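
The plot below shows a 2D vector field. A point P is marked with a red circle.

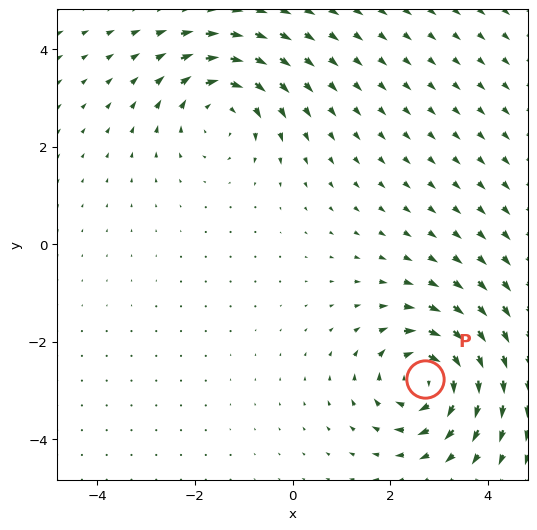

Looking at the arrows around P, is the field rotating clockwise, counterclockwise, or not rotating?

clockwise

Near P at (2.7, -2.8) the arrows circulate clockwise. The curl (z-component) there is about -5; negative curl means clockwise rotation.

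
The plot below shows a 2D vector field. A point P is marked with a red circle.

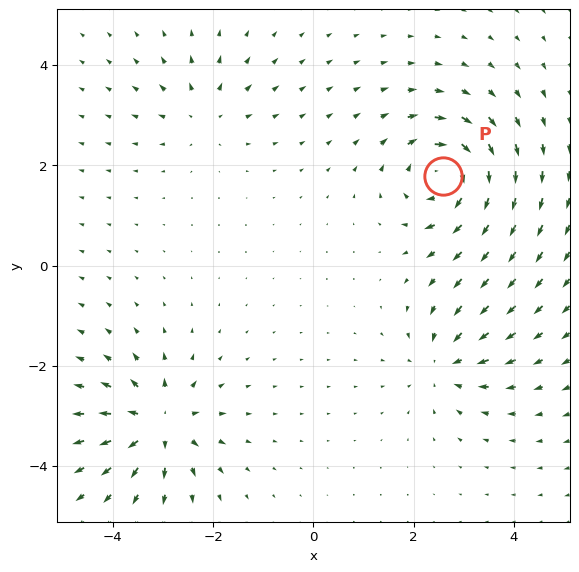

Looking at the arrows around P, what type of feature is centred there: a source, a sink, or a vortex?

At P (2.6, 1.8) the arrows circulate clockwise. Divergence ≈0, curl about -7 — near-zero divergence with nonzero curl is a vortex.

vortex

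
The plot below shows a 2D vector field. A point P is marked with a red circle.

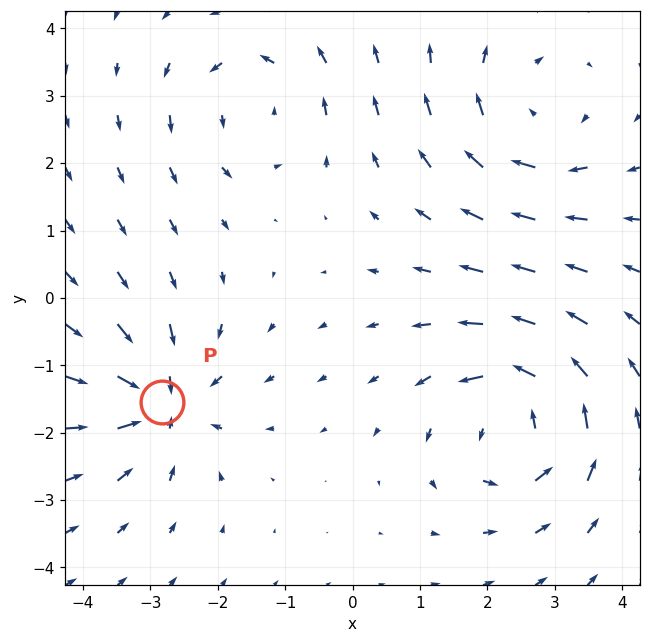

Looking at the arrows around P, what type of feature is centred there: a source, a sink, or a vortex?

sink

At P (-2.8, -1.5) the arrows converge inward. Divergence about -5, curl ≈0 — negative divergence with near-zero curl is a sink.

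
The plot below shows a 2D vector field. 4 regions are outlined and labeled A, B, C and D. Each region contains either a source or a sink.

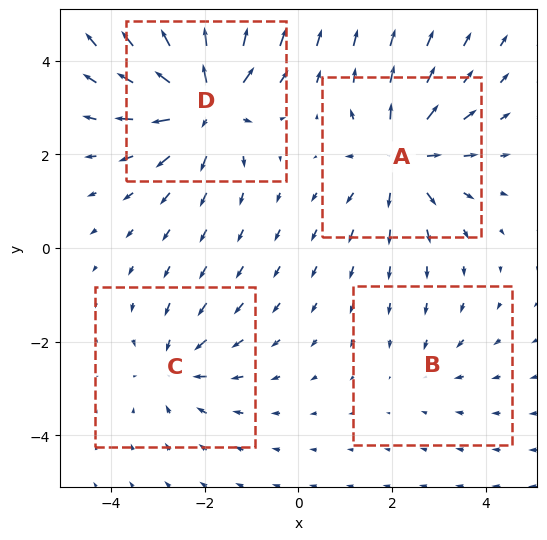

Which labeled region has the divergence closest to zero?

B

Divergence at each region's feature centre — A: about +5, B: about -2, C: about -4, D: about +7. Region B is closest to zero.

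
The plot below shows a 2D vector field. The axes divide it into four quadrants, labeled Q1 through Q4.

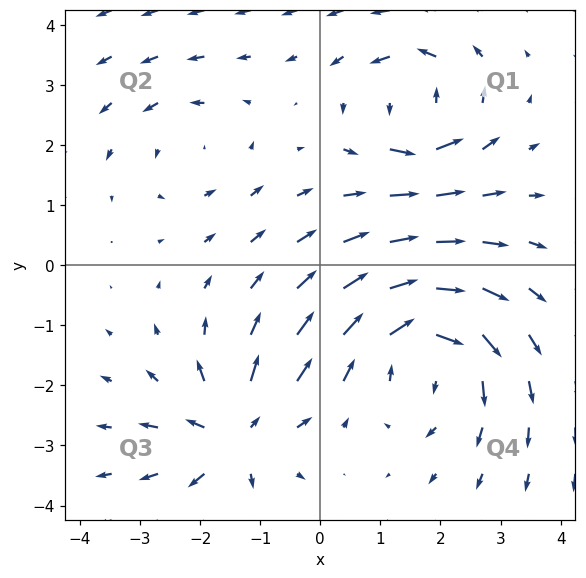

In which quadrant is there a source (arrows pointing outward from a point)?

Q3

The source sits at approximately (-1.4, -2.8), which lies in quadrant Q3. The divergence there is about +5, positive as expected for a source.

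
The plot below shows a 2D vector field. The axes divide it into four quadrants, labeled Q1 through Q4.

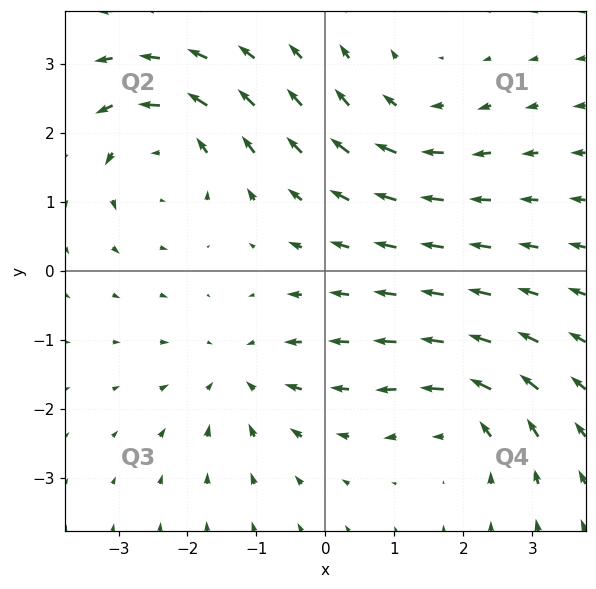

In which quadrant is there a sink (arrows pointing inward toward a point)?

The sink sits at approximately (-1.2, -1.5), which lies in quadrant Q3. The divergence there is about -4, negative as expected for a sink.

Q3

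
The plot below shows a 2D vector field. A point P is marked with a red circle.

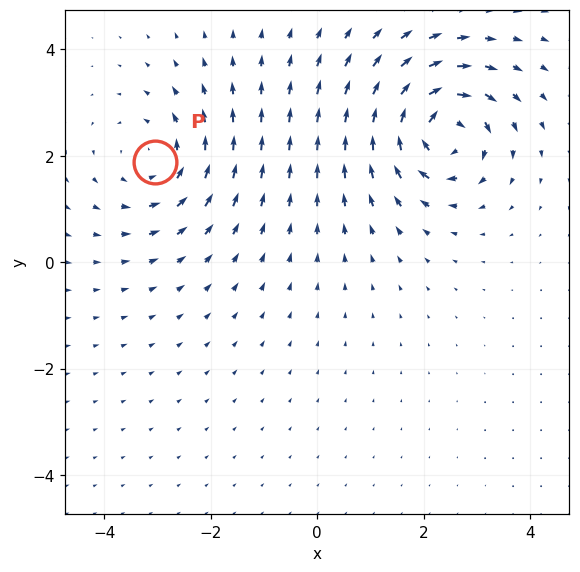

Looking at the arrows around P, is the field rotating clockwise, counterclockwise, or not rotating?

counterclockwise

Near P at (-3.0, 1.9) the arrows circulate counterclockwise. The curl (z-component) there is about +3; positive curl means counterclockwise rotation.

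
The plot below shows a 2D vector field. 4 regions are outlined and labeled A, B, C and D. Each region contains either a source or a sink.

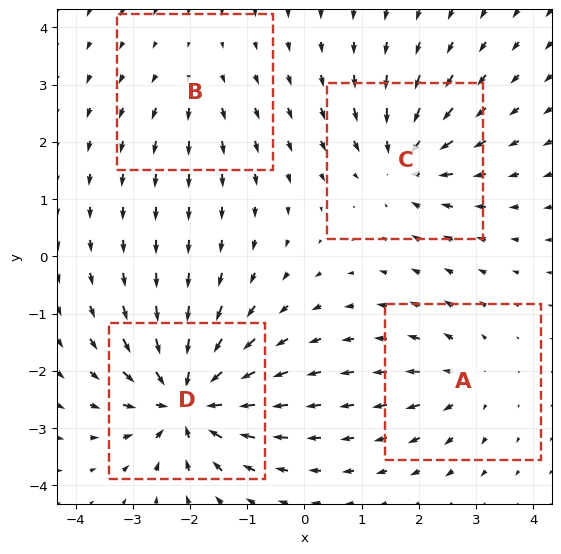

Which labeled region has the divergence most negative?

Divergence at each region's feature centre — A: about +4, B: about +3, C: about -6, D: about -9. Region D is most negative.

D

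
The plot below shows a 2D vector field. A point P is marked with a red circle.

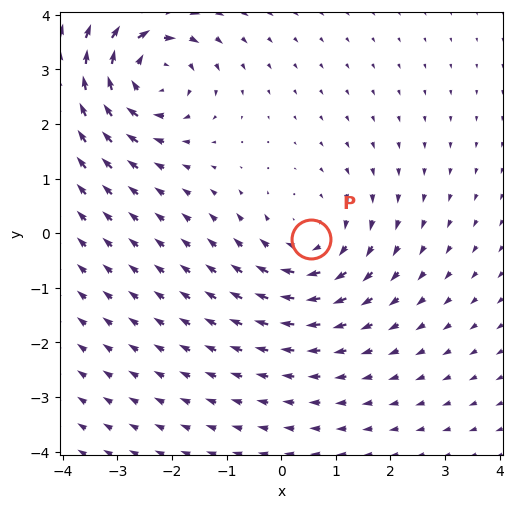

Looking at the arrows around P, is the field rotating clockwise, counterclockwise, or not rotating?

Near P at (0.6, -0.1) the arrows circulate clockwise. The curl (z-component) there is about -3; negative curl means clockwise rotation.

clockwise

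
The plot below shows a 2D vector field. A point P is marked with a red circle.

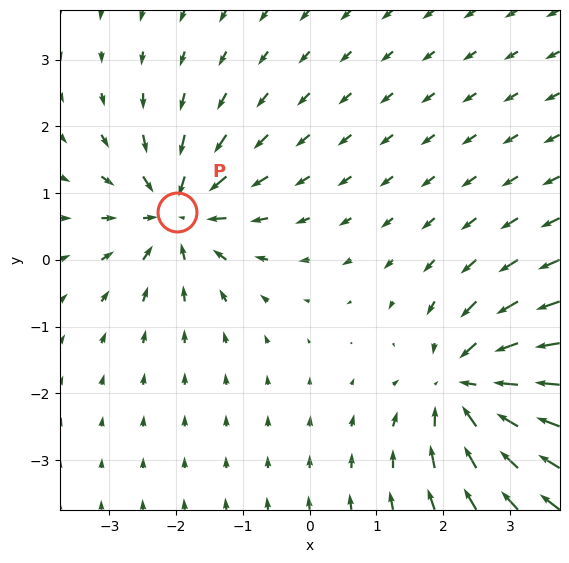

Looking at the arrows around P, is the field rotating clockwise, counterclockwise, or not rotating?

not rotating

Near P at (-2.0, 0.7) the arrows show no circulation. The curl there is ≈0.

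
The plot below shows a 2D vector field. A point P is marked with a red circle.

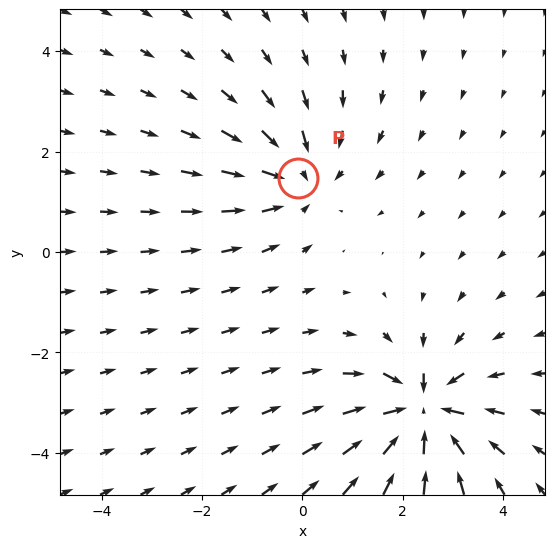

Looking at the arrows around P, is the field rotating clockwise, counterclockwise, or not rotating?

Near P at (-0.1, 1.5) the arrows show no circulation. The curl there is ≈0.

not rotating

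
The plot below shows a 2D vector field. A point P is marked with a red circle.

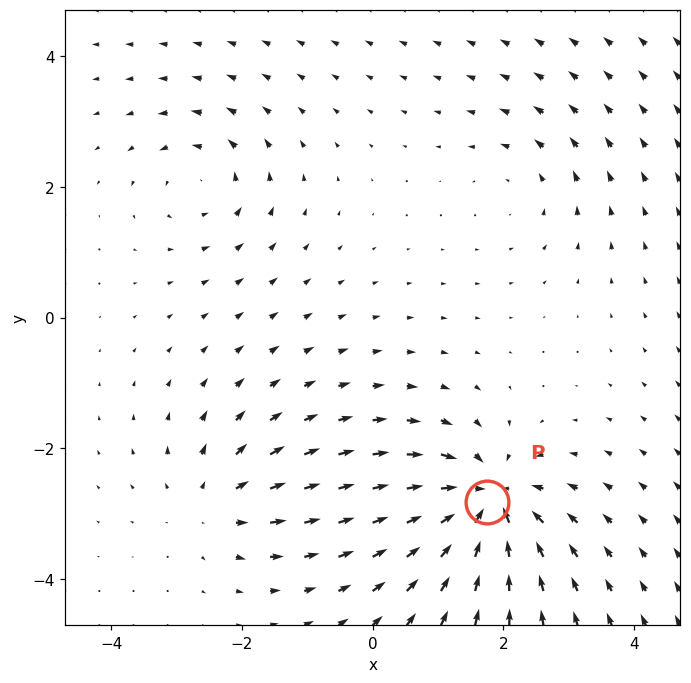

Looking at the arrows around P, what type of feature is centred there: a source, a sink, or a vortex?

sink

At P (1.7, -2.8) the arrows converge inward. Divergence about -7, curl ≈0 — negative divergence with near-zero curl is a sink.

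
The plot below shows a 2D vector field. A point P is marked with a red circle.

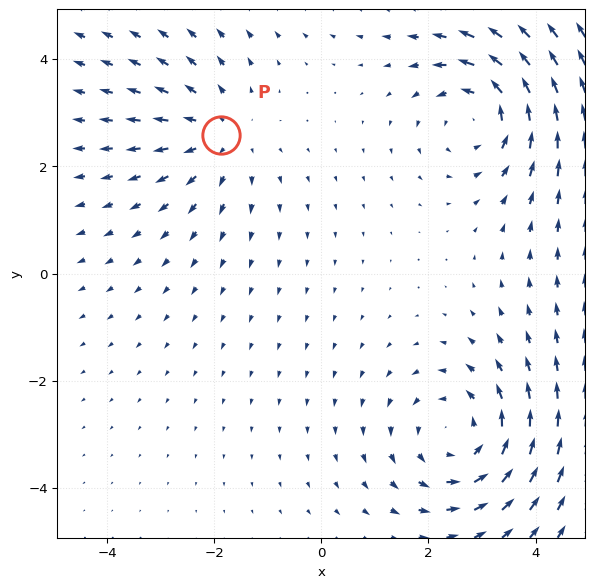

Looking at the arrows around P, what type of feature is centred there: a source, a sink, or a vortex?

source

At P (-1.9, 2.6) the arrows spread outward. Divergence about +3, curl ≈0 — positive divergence with near-zero curl is a source.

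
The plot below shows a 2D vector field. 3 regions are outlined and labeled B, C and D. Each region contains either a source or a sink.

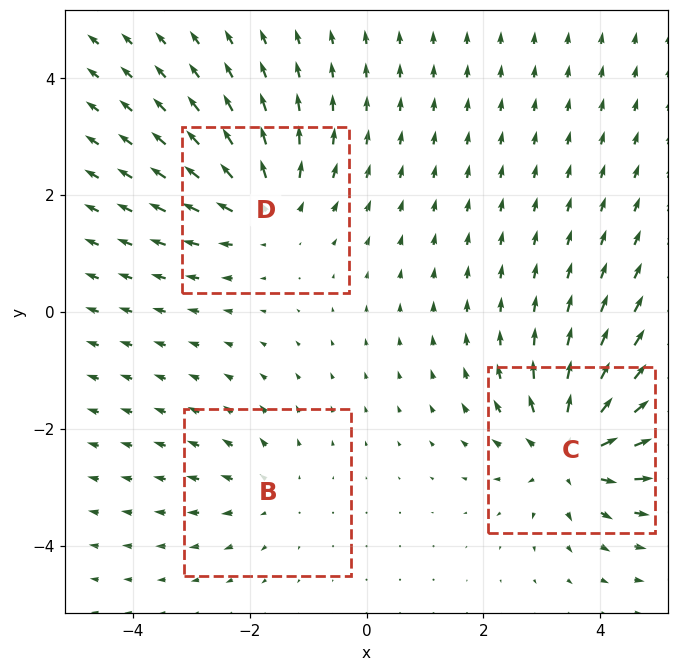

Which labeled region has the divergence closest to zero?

Divergence at each region's feature centre — B: about +2, C: about +5, D: about +4. Region B is closest to zero.

B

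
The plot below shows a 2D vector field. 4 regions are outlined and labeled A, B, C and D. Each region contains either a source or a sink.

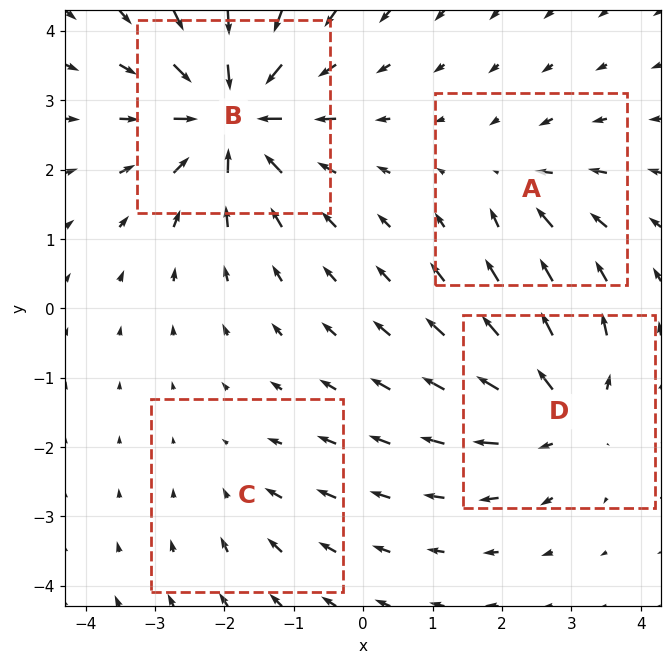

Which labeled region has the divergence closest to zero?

C

Divergence at each region's feature centre — A: about -4, B: about -8, C: about -2, D: about +6. Region C is closest to zero.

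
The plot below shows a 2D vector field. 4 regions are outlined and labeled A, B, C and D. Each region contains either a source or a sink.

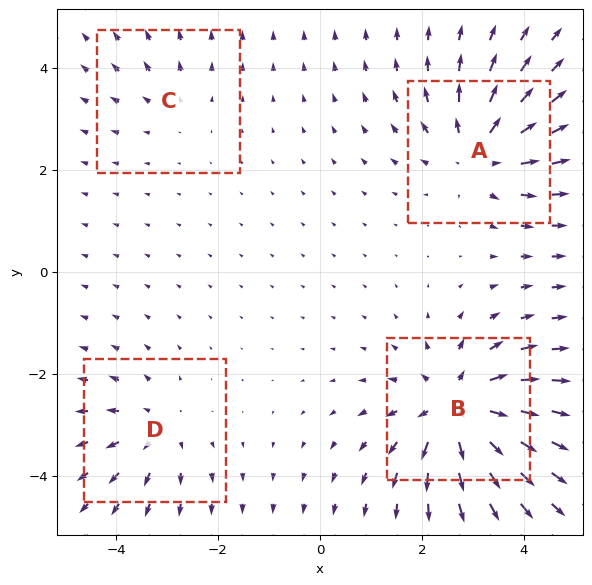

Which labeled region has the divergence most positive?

B

Divergence at each region's feature centre — A: about +5, B: about +7, C: about +2, D: about +4. Region B is most positive.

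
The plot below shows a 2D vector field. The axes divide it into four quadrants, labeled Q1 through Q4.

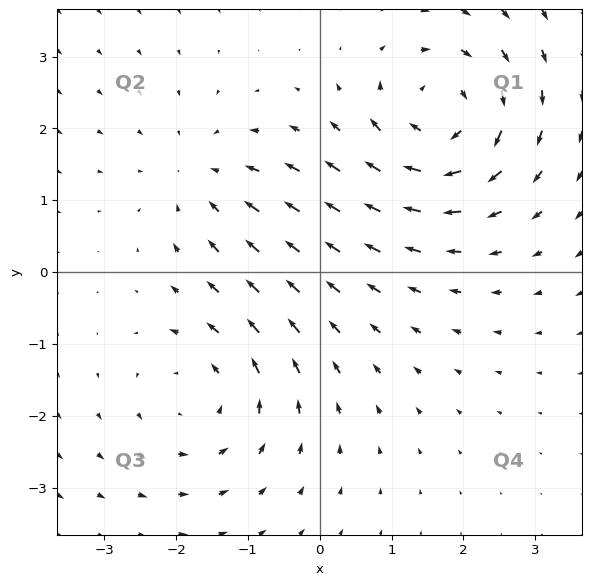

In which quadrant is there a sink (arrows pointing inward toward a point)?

Q2

The sink sits at approximately (-1.6, 1.3), which lies in quadrant Q2. The divergence there is about -3, negative as expected for a sink.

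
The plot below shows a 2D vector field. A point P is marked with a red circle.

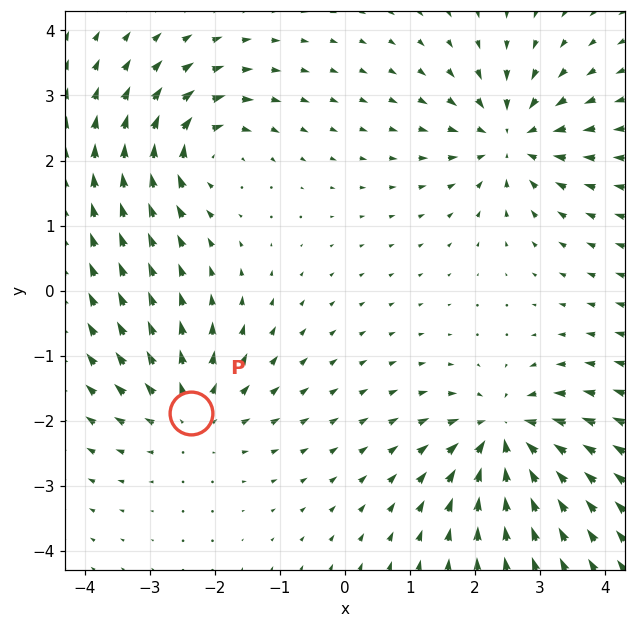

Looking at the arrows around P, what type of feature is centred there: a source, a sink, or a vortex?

At P (-2.4, -1.9) the arrows spread outward. Divergence about +4, curl ≈0 — positive divergence with near-zero curl is a source.

source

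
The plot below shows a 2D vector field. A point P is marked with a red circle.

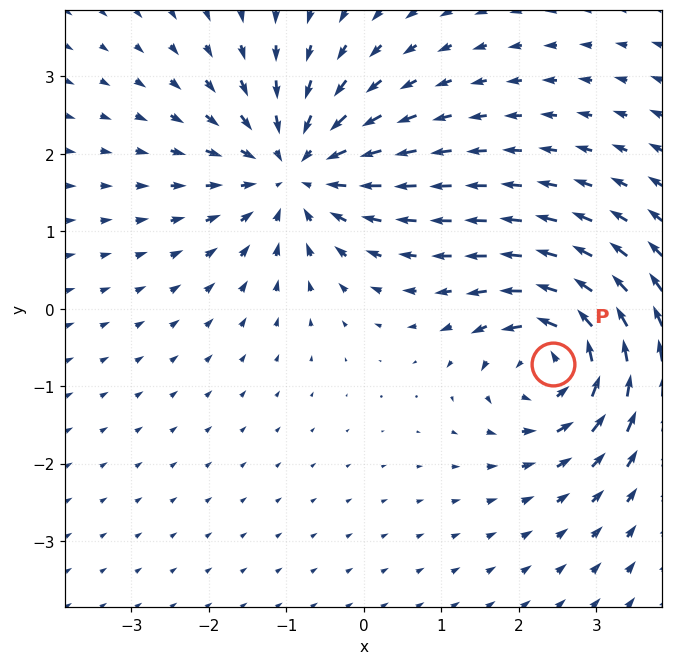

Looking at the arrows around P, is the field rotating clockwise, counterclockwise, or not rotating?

Near P at (2.4, -0.7) the arrows circulate counterclockwise. The curl (z-component) there is about +7; positive curl means counterclockwise rotation.

counterclockwise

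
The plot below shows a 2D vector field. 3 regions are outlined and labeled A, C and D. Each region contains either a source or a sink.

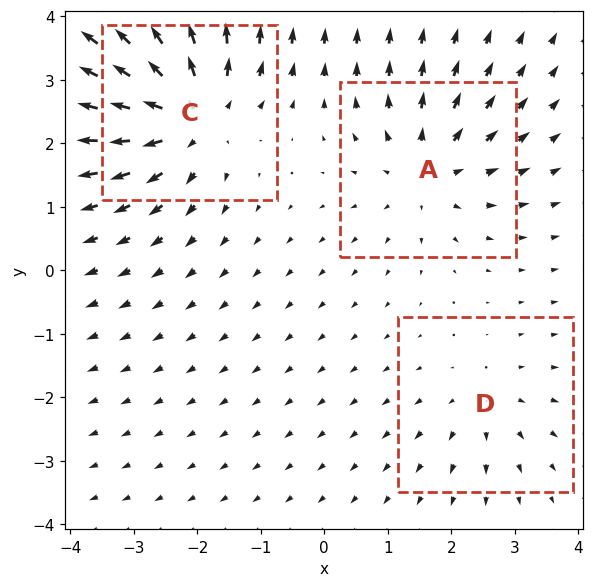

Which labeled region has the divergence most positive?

Divergence at each region's feature centre — A: about +3, C: about +5, D: about +2. Region C is most positive.

C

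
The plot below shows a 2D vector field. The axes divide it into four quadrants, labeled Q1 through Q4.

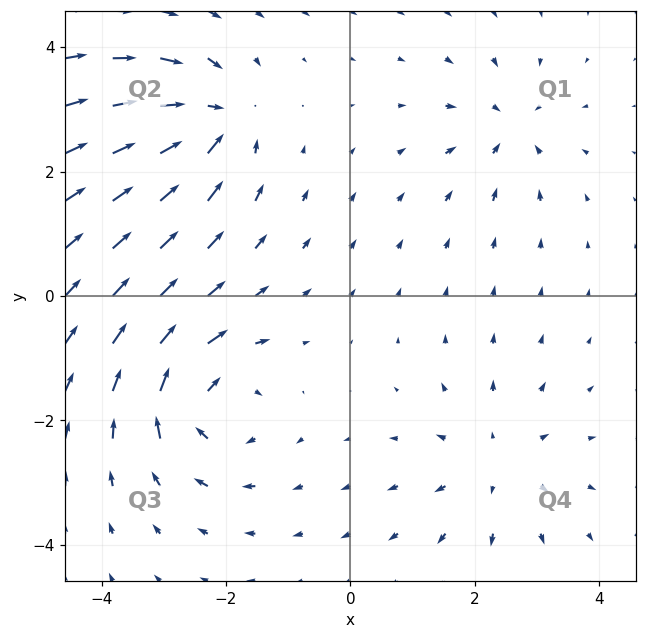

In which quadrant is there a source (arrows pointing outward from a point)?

Q4

The source sits at approximately (2.3, -2.7), which lies in quadrant Q4. The divergence there is about +4, positive as expected for a source.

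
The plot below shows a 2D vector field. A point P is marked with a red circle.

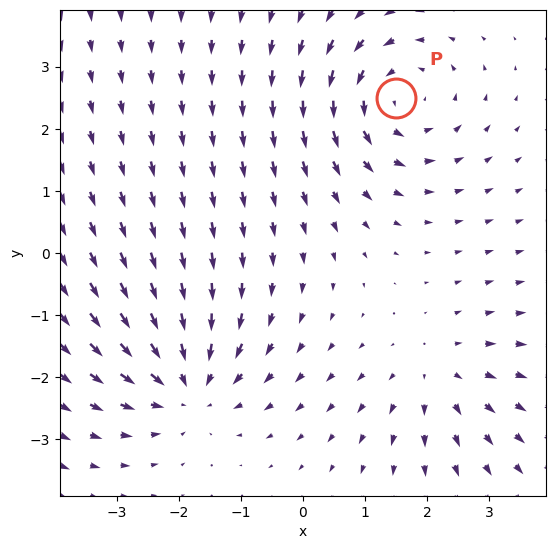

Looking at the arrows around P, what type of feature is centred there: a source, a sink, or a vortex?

vortex

At P (1.5, 2.5) the arrows circulate counterclockwise. Divergence ≈0, curl about +4 — near-zero divergence with nonzero curl is a vortex.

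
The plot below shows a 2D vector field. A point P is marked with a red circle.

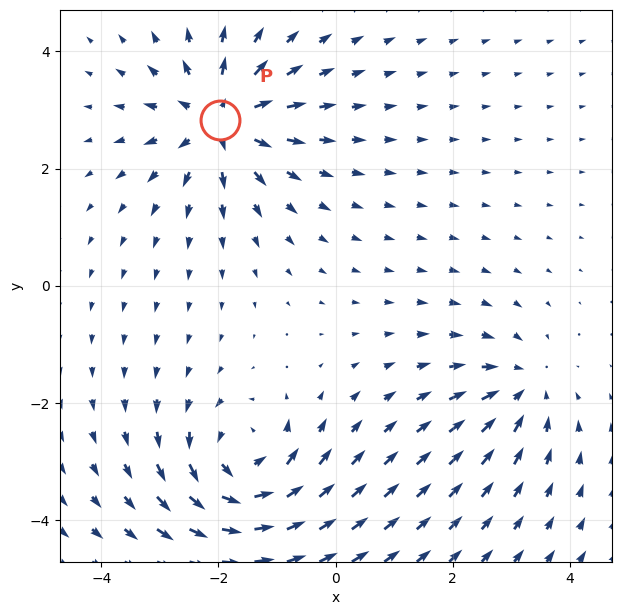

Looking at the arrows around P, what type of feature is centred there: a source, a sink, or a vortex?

At P (-2.0, 2.8) the arrows spread outward. Divergence about +6, curl ≈0 — positive divergence with near-zero curl is a source.

source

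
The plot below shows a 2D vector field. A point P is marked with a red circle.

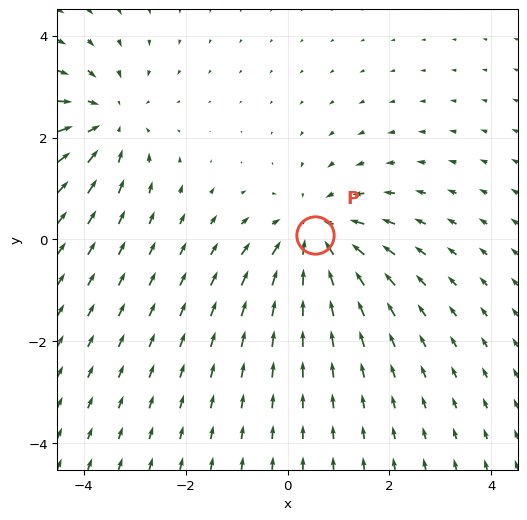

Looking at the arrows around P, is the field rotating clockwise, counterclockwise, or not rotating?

not rotating

Near P at (0.5, 0.1) the arrows show no circulation. The curl there is ≈0.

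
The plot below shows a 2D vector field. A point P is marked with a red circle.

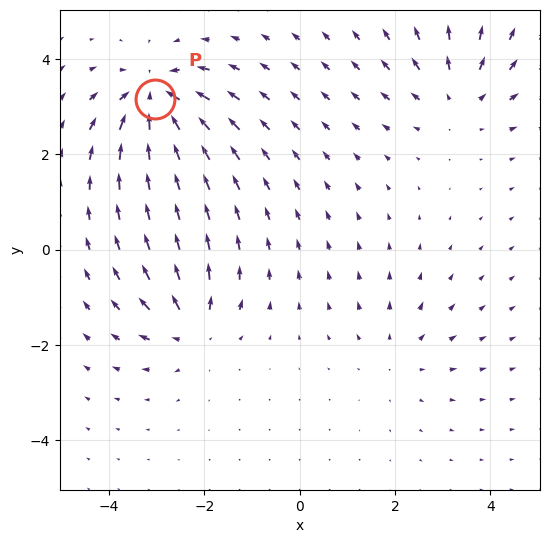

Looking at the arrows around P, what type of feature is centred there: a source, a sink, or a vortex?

sink

At P (-3.0, 3.2) the arrows converge inward. Divergence about -6, curl ≈0 — negative divergence with near-zero curl is a sink.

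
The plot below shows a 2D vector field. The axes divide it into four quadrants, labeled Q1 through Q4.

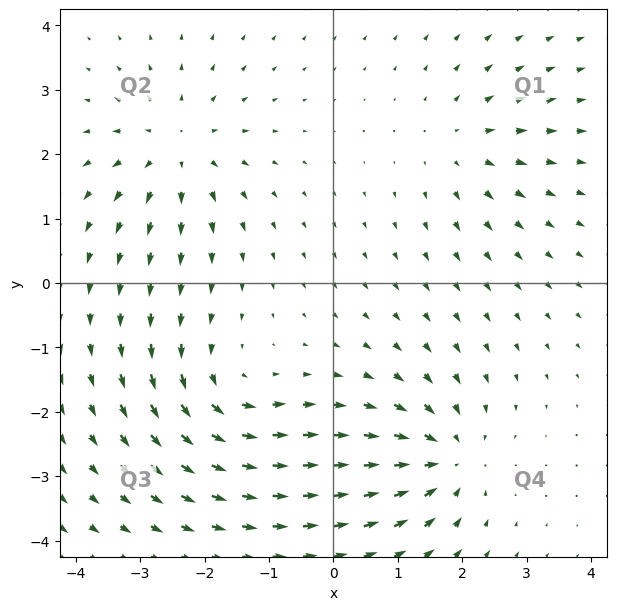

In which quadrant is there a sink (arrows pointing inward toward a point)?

The sink sits at approximately (1.7, -2.7), which lies in quadrant Q4. The divergence there is about -5, negative as expected for a sink.

Q4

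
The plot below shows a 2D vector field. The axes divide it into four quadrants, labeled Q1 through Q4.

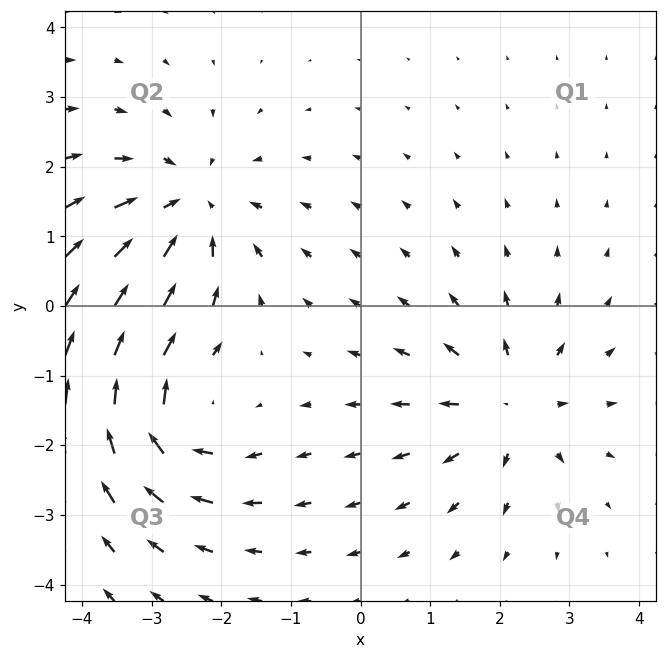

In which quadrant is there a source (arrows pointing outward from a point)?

The source sits at approximately (2.1, -1.4), which lies in quadrant Q4. The divergence there is about +5, positive as expected for a source.

Q4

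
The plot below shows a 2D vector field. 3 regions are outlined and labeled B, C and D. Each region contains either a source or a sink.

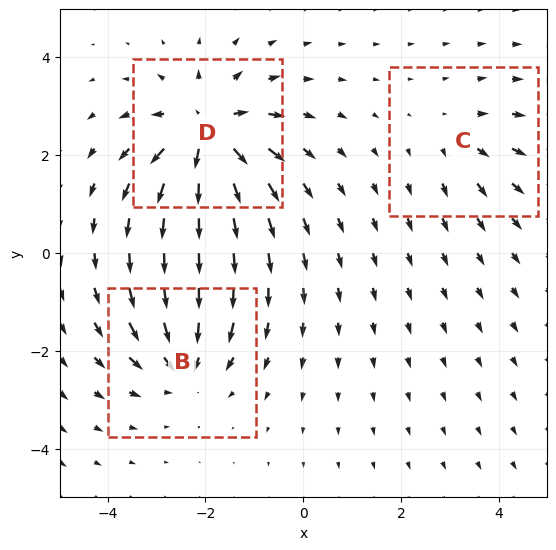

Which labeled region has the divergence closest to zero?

Divergence at each region's feature centre — B: about -4, C: about +2, D: about +5. Region C is closest to zero.

C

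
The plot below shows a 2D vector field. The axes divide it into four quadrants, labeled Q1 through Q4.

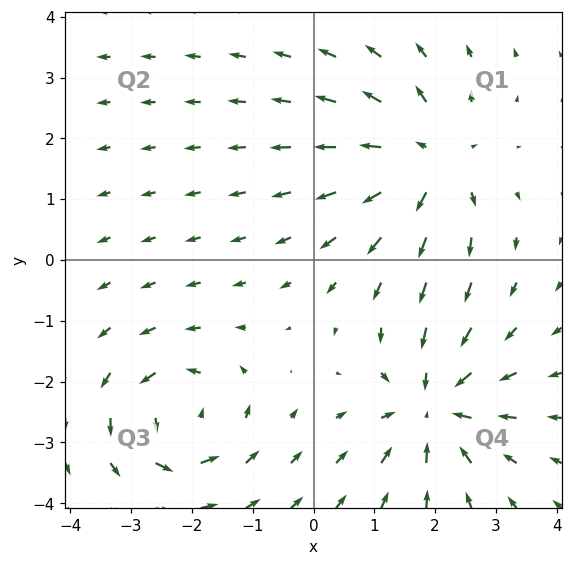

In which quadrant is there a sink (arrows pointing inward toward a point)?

Q4

The sink sits at approximately (2.0, -2.4), which lies in quadrant Q4. The divergence there is about -5, negative as expected for a sink.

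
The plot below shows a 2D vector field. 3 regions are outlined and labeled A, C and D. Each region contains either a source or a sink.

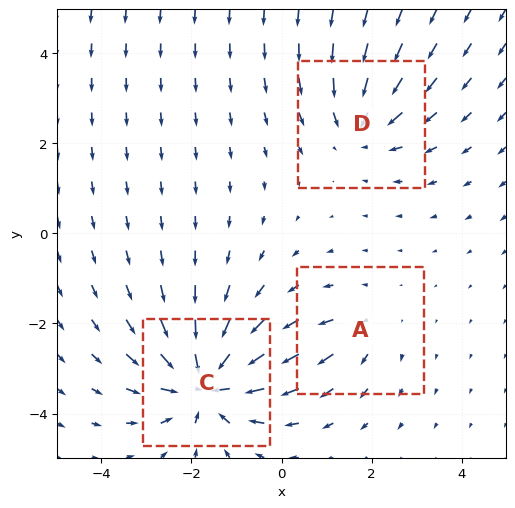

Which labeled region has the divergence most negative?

Divergence at each region's feature centre — A: about +2, C: about -5, D: about -3. Region C is most negative.

C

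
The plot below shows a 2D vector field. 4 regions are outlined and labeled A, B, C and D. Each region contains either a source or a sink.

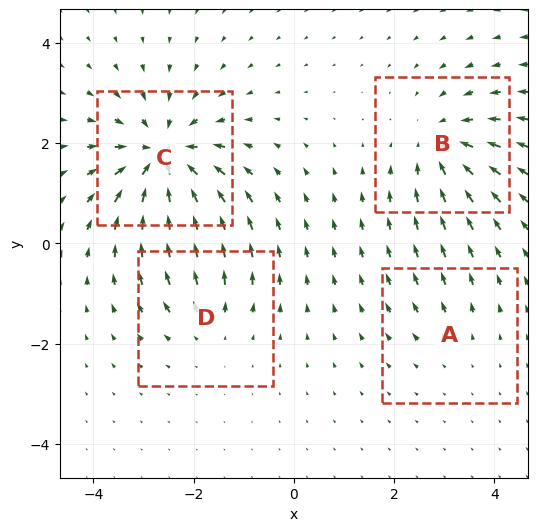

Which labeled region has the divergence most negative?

C

Divergence at each region's feature centre — A: about +2, B: about -4, C: about -7, D: about +3. Region C is most negative.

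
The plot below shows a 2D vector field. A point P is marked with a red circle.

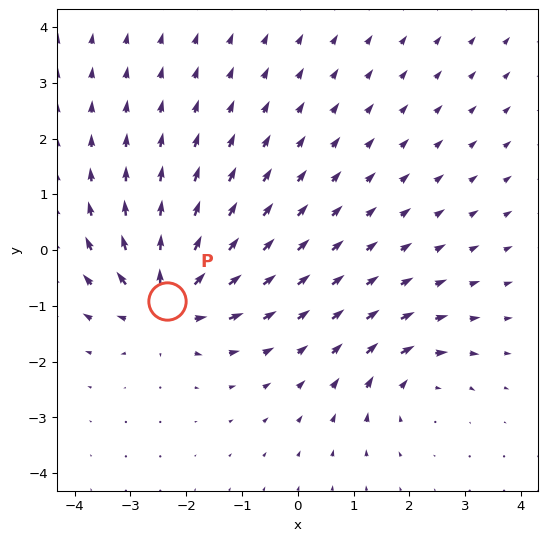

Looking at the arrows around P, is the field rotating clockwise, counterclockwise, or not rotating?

Near P at (-2.3, -0.9) the arrows show no circulation. The curl there is ≈0.

not rotating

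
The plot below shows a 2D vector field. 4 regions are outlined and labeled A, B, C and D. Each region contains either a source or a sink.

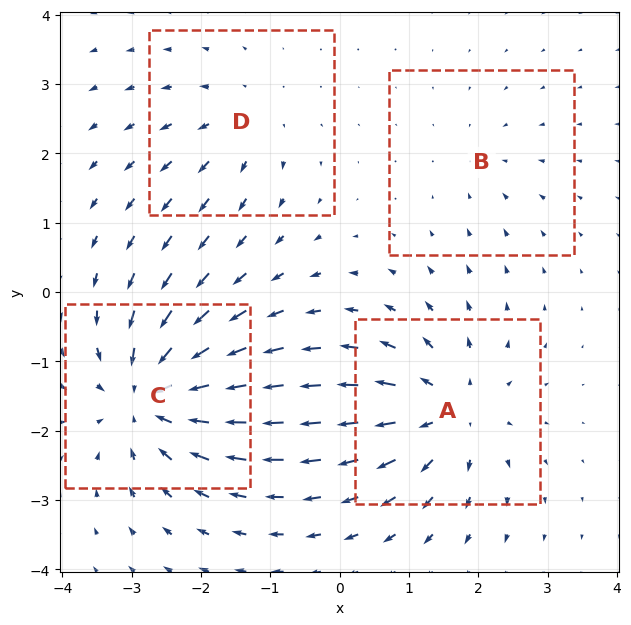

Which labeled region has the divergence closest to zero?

Divergence at each region's feature centre — A: about +6, B: about -2, C: about -7, D: about +3. Region B is closest to zero.

B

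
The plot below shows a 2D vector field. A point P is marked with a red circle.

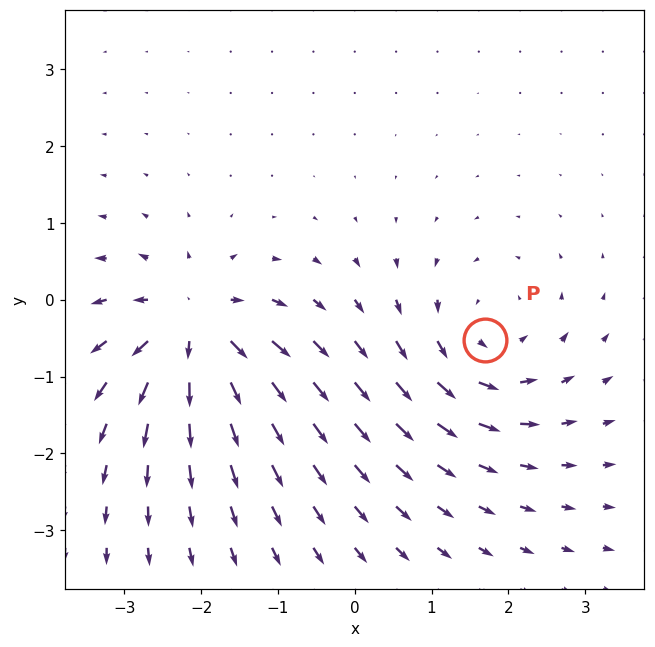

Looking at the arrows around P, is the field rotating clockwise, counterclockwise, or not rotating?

Near P at (1.7, -0.5) the arrows circulate counterclockwise. The curl (z-component) there is about +4; positive curl means counterclockwise rotation.

counterclockwise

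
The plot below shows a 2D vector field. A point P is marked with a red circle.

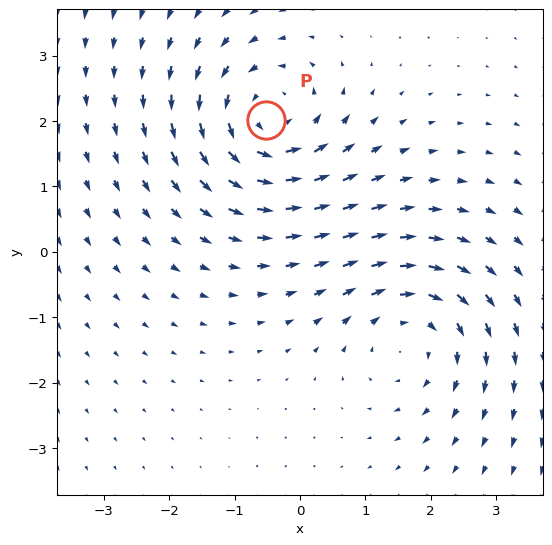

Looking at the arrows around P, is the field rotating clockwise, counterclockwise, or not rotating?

counterclockwise

Near P at (-0.5, 2.0) the arrows circulate counterclockwise. The curl (z-component) there is about +5; positive curl means counterclockwise rotation.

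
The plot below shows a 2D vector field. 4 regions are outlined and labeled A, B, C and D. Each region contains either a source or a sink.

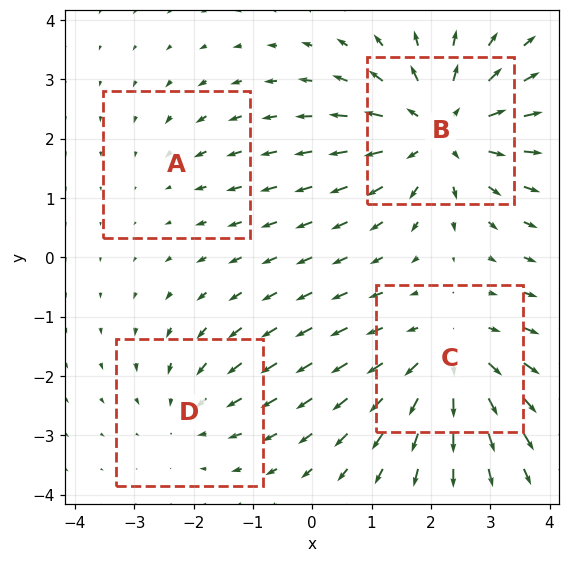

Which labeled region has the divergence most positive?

B

Divergence at each region's feature centre — A: about -2, B: about +6, C: about +5, D: about -3. Region B is most positive.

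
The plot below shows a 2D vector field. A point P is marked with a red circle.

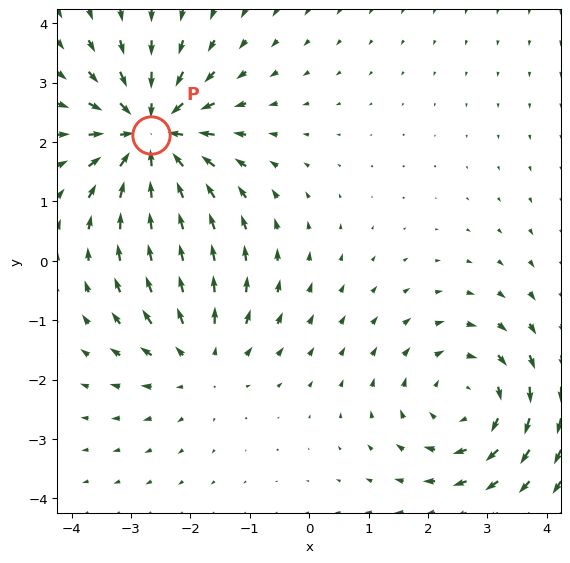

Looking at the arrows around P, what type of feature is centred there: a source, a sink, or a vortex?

At P (-2.7, 2.1) the arrows converge inward. Divergence about -6, curl ≈0 — negative divergence with near-zero curl is a sink.

sink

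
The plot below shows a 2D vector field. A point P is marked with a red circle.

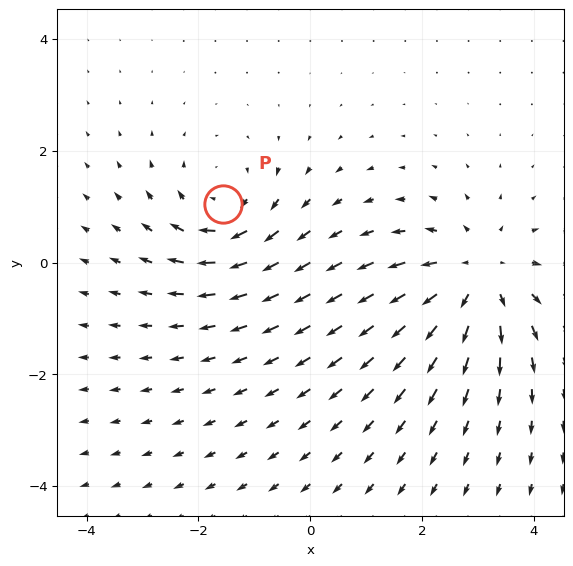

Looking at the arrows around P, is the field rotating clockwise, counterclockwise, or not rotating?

Near P at (-1.6, 1.0) the arrows circulate clockwise. The curl (z-component) there is about -4; negative curl means clockwise rotation.

clockwise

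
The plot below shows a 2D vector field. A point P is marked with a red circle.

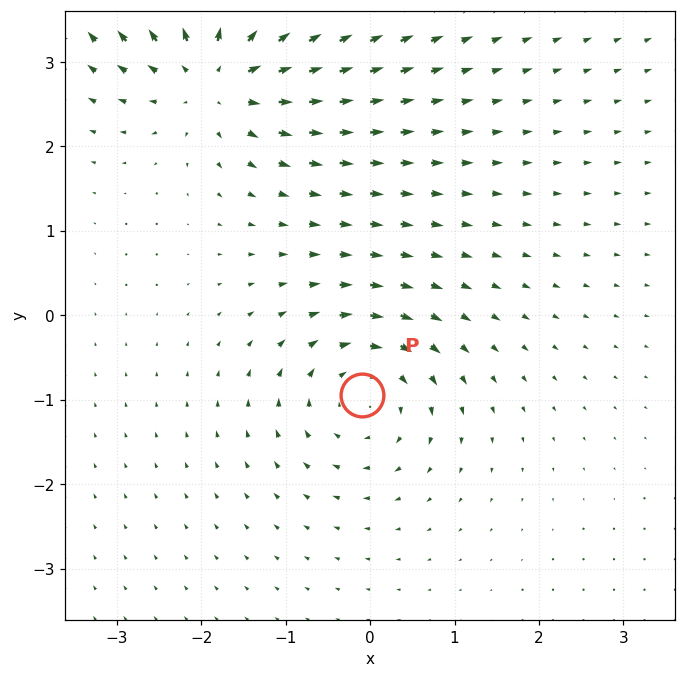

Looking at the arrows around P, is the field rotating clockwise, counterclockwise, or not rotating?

Near P at (-0.1, -0.9) the arrows circulate clockwise. The curl (z-component) there is about -4; negative curl means clockwise rotation.

clockwise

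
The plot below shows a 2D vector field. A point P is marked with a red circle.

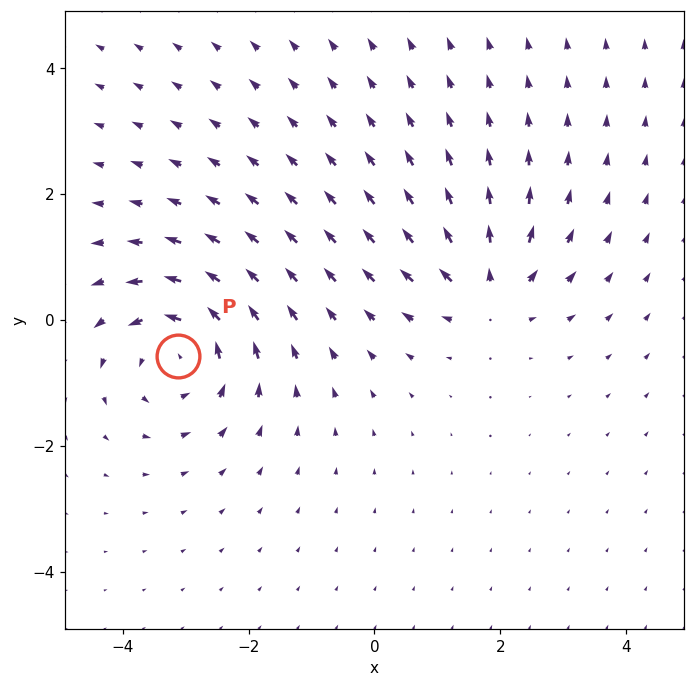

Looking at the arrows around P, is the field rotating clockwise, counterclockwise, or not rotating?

Near P at (-3.1, -0.6) the arrows circulate counterclockwise. The curl (z-component) there is about +5; positive curl means counterclockwise rotation.

counterclockwise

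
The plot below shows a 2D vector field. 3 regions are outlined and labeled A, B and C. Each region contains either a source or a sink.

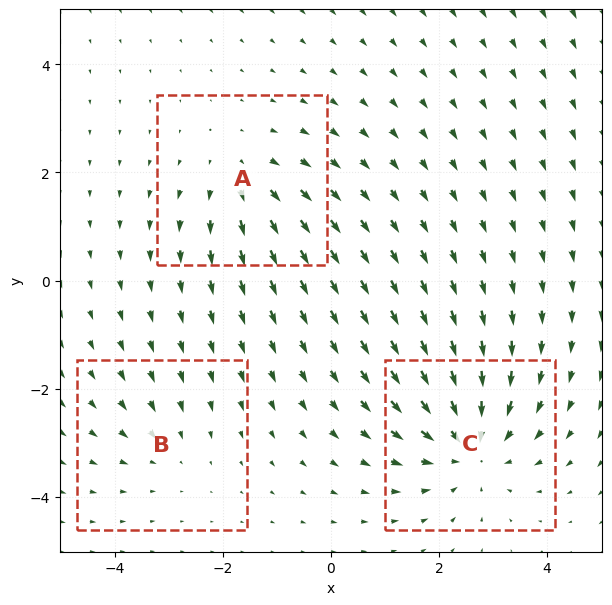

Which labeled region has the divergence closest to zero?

B

Divergence at each region's feature centre — A: about +3, B: about -2, C: about -4. Region B is closest to zero.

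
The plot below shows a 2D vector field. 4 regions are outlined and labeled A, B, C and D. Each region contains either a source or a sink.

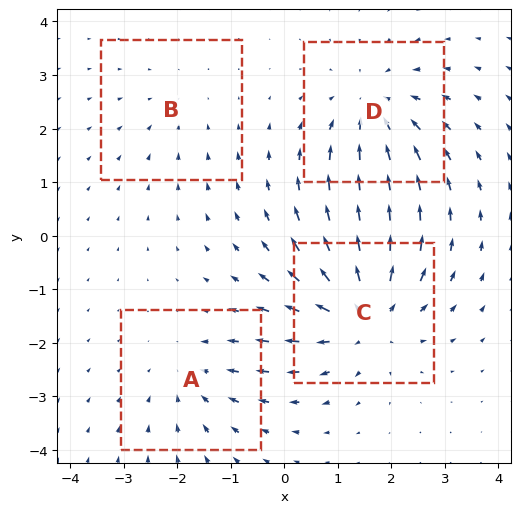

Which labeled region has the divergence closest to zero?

B

Divergence at each region's feature centre — A: about -3, B: about -2, C: about +6, D: about -5. Region B is closest to zero.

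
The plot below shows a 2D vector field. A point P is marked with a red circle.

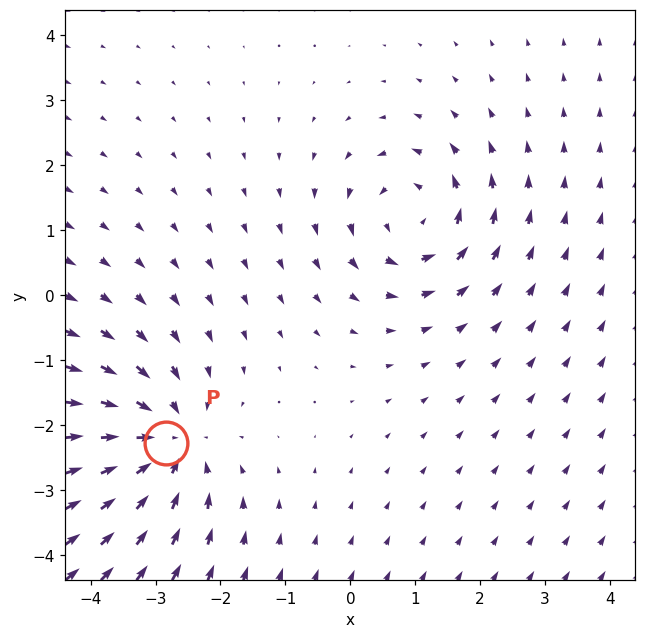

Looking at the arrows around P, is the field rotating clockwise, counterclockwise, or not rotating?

not rotating

Near P at (-2.8, -2.3) the arrows show no circulation. The curl there is ≈0.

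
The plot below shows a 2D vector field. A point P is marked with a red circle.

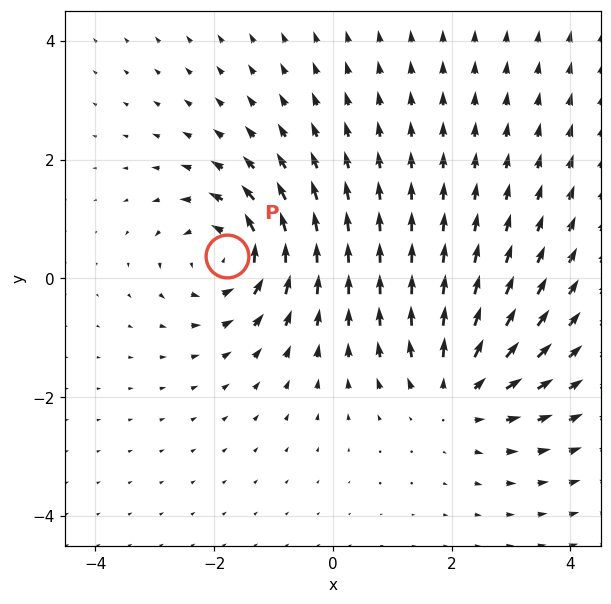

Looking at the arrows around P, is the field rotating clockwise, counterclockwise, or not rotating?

counterclockwise

Near P at (-1.8, 0.4) the arrows circulate counterclockwise. The curl (z-component) there is about +6; positive curl means counterclockwise rotation.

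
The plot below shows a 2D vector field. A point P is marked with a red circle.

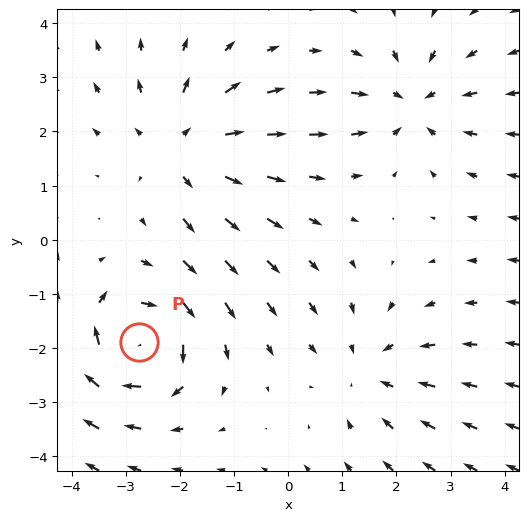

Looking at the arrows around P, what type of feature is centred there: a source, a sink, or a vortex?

vortex

At P (-2.8, -1.9) the arrows circulate clockwise. Divergence ≈0, curl about -5 — near-zero divergence with nonzero curl is a vortex.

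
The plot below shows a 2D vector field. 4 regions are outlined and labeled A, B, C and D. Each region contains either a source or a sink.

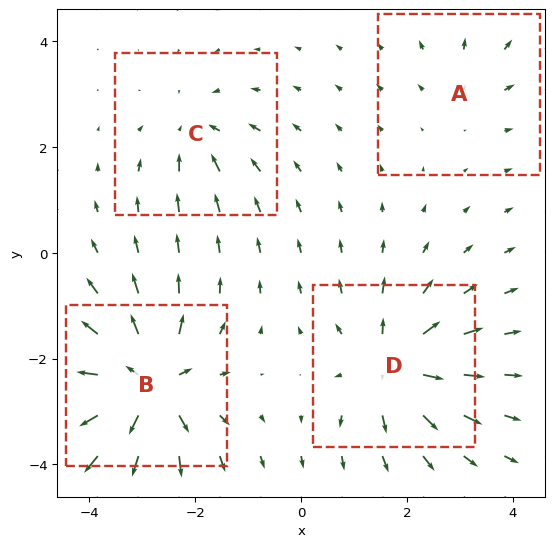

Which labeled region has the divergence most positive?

B

Divergence at each region's feature centre — A: about +2, B: about +8, C: about -4, D: about +6. Region B is most positive.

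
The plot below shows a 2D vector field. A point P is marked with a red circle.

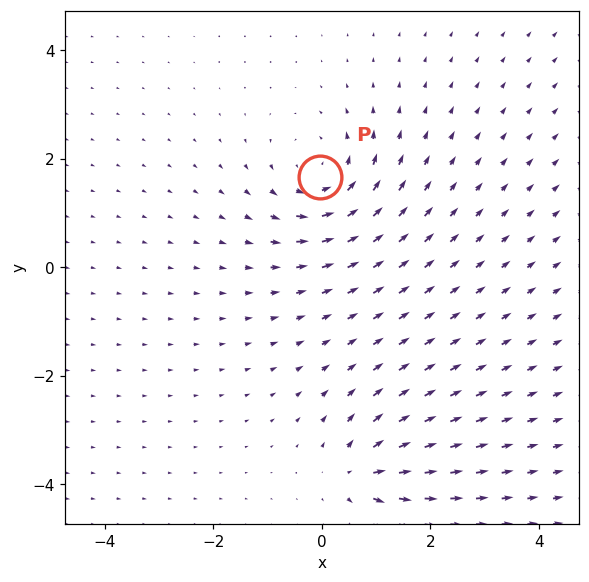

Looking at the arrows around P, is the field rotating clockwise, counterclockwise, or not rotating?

counterclockwise

Near P at (-0.0, 1.7) the arrows circulate counterclockwise. The curl (z-component) there is about +4; positive curl means counterclockwise rotation.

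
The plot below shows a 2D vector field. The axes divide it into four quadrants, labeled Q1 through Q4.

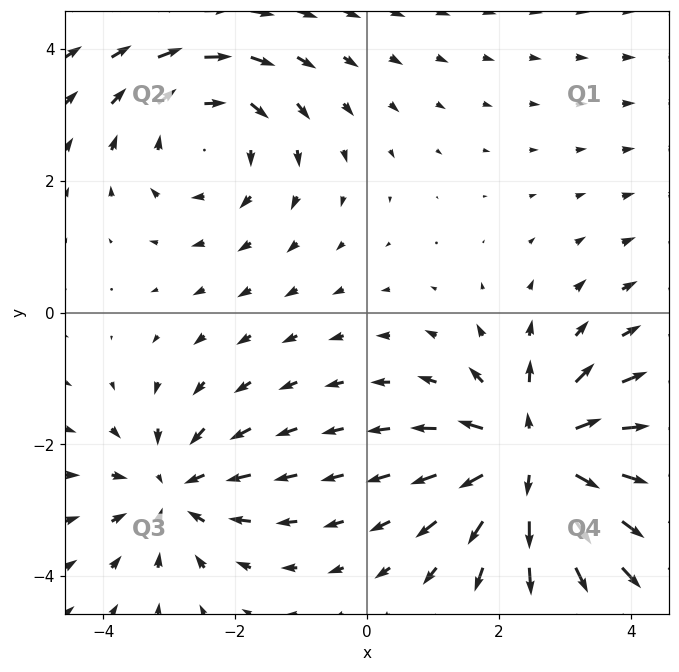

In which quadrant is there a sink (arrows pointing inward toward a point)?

Q3

The sink sits at approximately (-2.9, -2.7), which lies in quadrant Q3. The divergence there is about -3, negative as expected for a sink.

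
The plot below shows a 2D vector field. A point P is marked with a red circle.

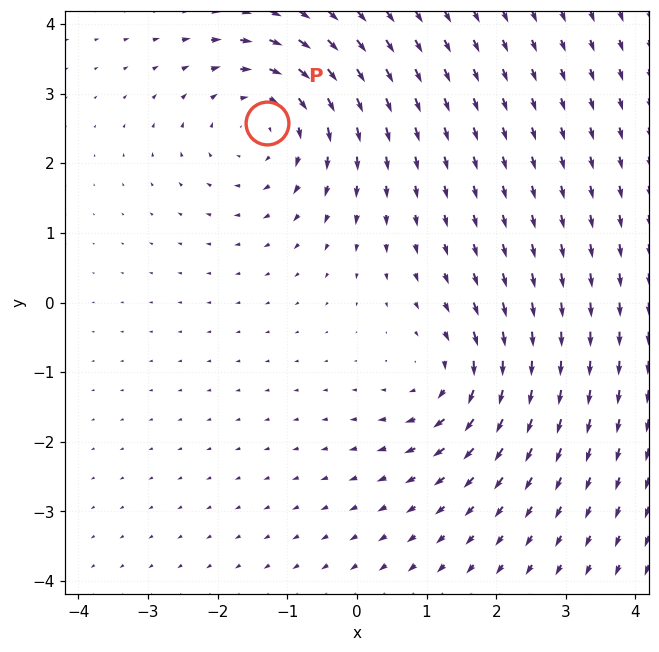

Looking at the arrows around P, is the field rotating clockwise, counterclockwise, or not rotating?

Near P at (-1.3, 2.6) the arrows circulate clockwise. The curl (z-component) there is about -4; negative curl means clockwise rotation.

clockwise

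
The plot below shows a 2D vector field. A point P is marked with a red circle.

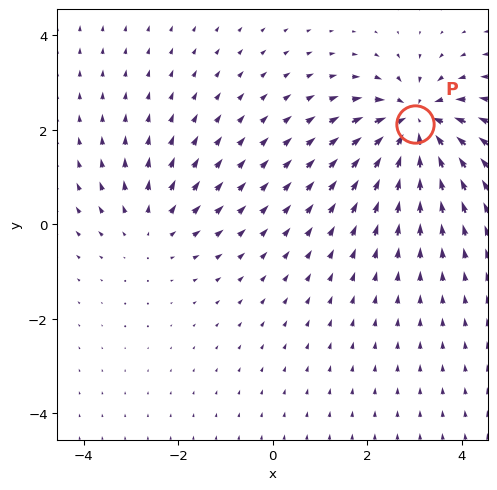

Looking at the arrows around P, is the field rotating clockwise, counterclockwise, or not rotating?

not rotating

Near P at (3.0, 2.1) the arrows show no circulation. The curl there is ≈0.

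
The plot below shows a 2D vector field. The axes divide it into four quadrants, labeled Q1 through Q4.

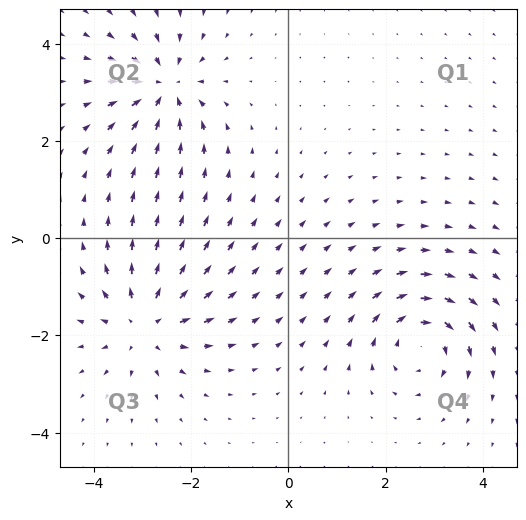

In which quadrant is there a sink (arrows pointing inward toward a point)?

Q2

The sink sits at approximately (-2.6, 3.1), which lies in quadrant Q2. The divergence there is about -5, negative as expected for a sink.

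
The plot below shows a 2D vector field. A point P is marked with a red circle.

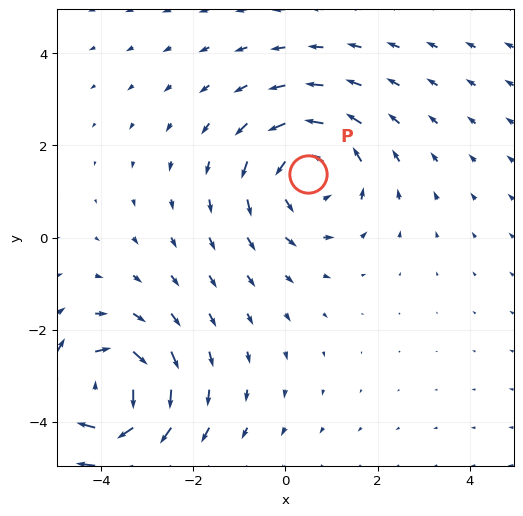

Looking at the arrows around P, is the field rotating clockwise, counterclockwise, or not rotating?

counterclockwise

Near P at (0.5, 1.4) the arrows circulate counterclockwise. The curl (z-component) there is about +3; positive curl means counterclockwise rotation.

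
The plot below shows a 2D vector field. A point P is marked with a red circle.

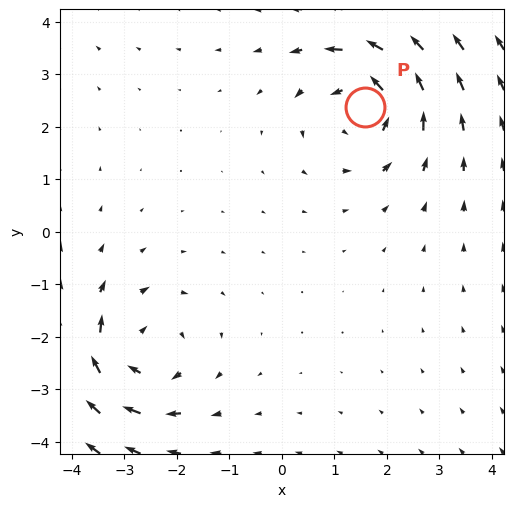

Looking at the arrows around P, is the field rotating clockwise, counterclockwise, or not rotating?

counterclockwise

Near P at (1.6, 2.4) the arrows circulate counterclockwise. The curl (z-component) there is about +4; positive curl means counterclockwise rotation.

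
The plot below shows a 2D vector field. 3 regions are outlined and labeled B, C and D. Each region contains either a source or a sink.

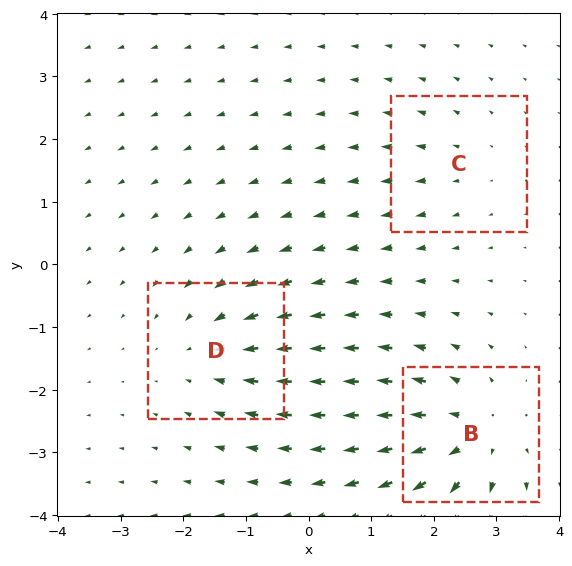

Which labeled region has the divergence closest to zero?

Divergence at each region's feature centre — B: about +4, C: about +2, D: about -3. Region C is closest to zero.

C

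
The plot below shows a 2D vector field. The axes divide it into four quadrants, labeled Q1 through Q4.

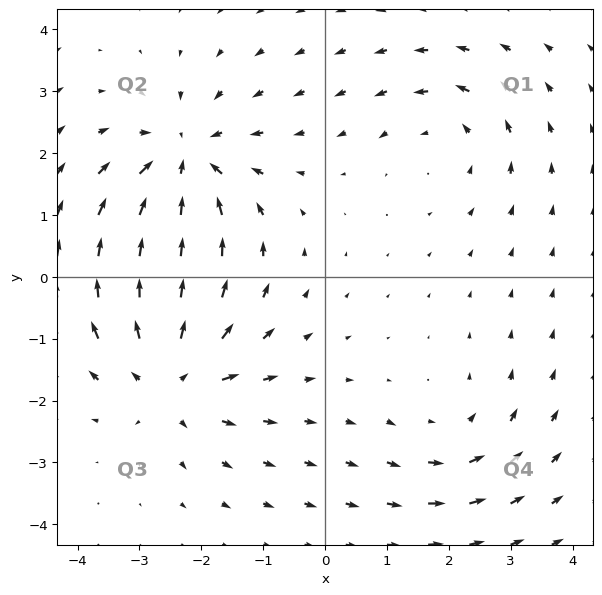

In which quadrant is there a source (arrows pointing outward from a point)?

The source sits at approximately (-2.5, -1.6), which lies in quadrant Q3. The divergence there is about +4, positive as expected for a source.

Q3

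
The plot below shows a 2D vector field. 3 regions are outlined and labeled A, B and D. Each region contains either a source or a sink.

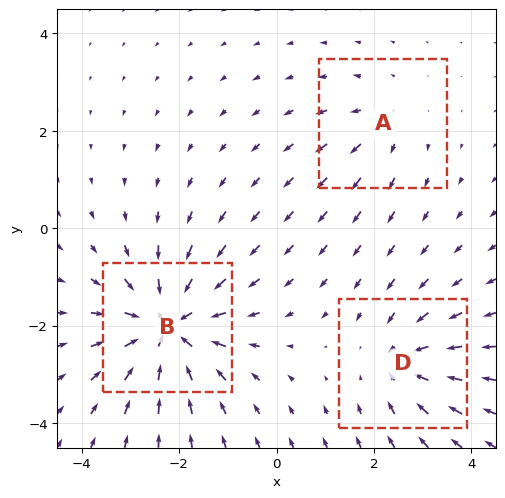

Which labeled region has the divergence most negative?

B

Divergence at each region's feature centre — A: about +2, B: about -5, D: about -3. Region B is most negative.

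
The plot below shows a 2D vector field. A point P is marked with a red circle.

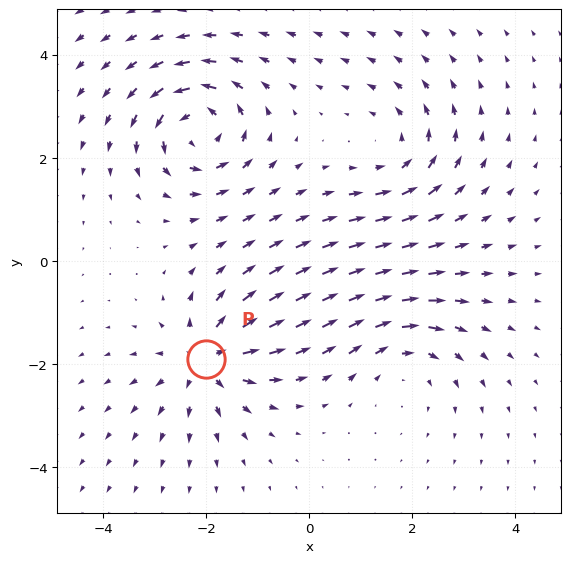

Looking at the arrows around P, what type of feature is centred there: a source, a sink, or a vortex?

source

At P (-2.0, -1.9) the arrows spread outward. Divergence about +4, curl ≈0 — positive divergence with near-zero curl is a source.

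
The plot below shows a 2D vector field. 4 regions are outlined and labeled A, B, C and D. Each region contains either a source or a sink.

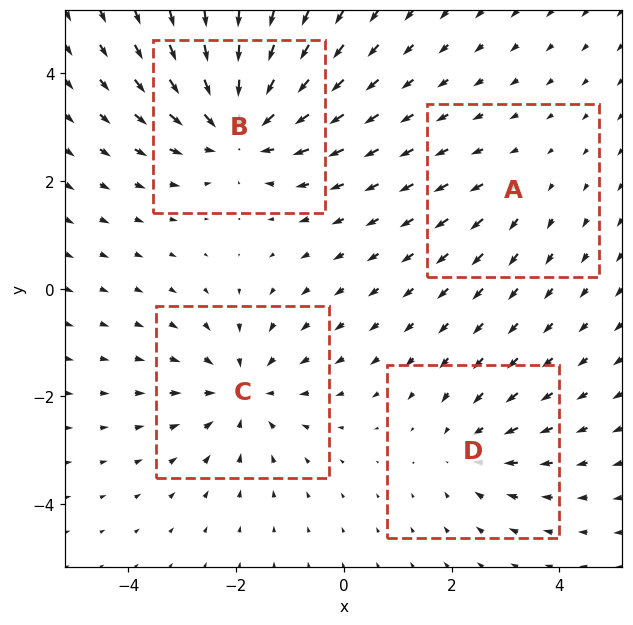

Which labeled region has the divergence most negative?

B

Divergence at each region's feature centre — A: about +2, B: about -6, C: about -4, D: about -3. Region B is most negative.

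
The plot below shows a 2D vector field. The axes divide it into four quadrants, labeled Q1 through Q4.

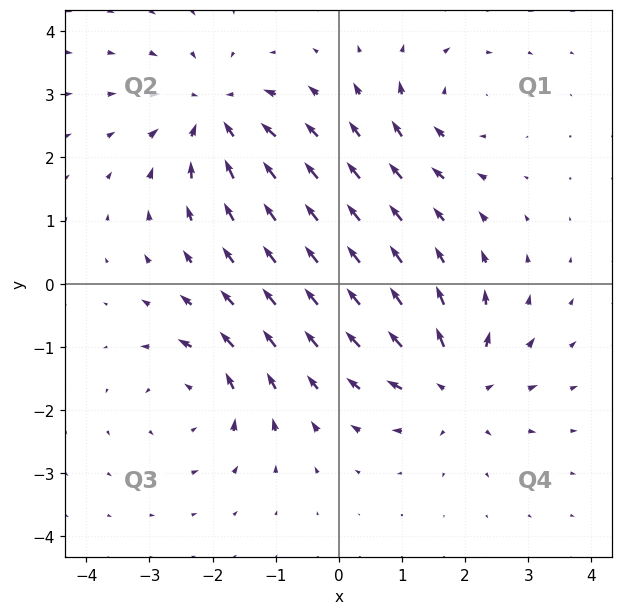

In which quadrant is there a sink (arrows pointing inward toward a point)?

The sink sits at approximately (-2.0, 2.7), which lies in quadrant Q2. The divergence there is about -6, negative as expected for a sink.

Q2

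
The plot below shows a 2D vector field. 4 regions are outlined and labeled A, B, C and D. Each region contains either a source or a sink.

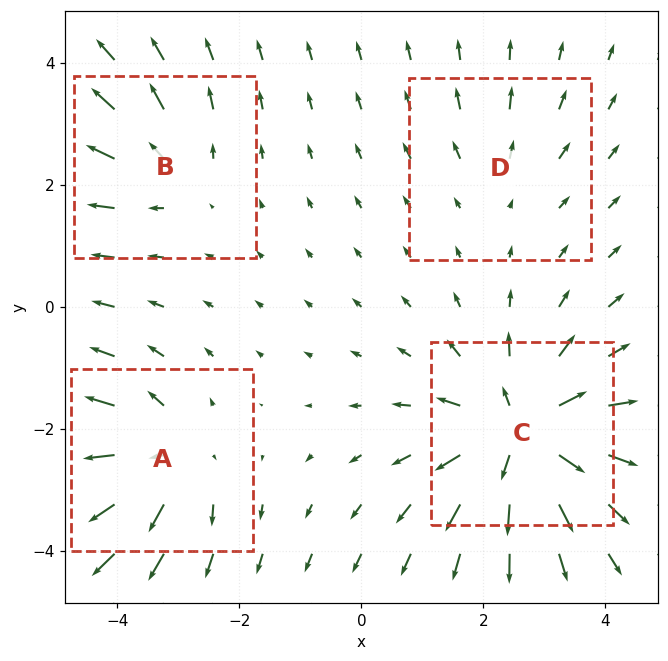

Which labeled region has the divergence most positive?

Divergence at each region's feature centre — A: about +5, B: about +3, C: about +8, D: about +2. Region C is most positive.

C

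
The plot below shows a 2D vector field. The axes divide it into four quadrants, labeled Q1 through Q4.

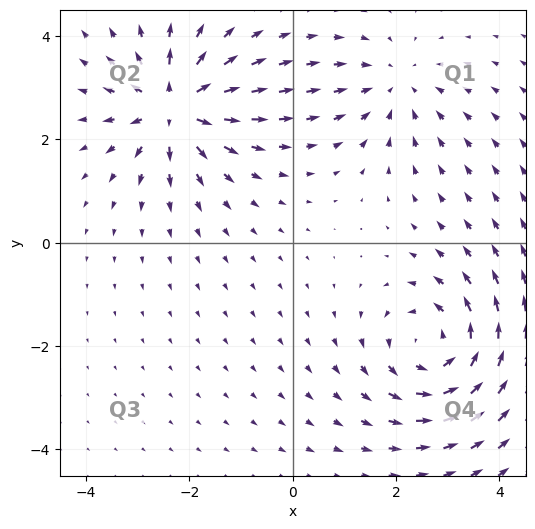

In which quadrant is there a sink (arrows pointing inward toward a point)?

Q1

The sink sits at approximately (2.0, 3.0), which lies in quadrant Q1. The divergence there is about -3, negative as expected for a sink.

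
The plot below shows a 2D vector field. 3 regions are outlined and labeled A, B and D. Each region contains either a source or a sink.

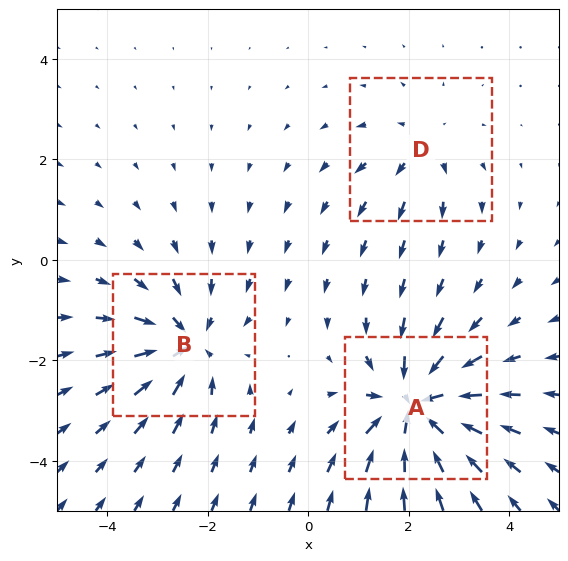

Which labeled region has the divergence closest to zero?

Divergence at each region's feature centre — A: about -5, B: about -4, D: about +2. Region D is closest to zero.

D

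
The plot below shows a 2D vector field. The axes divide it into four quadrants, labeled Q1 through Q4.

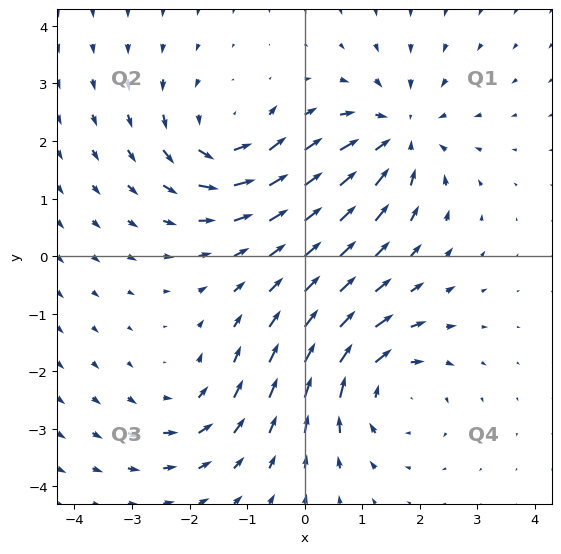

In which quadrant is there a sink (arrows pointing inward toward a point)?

Q1

The sink sits at approximately (1.6, 2.1), which lies in quadrant Q1. The divergence there is about -5, negative as expected for a sink.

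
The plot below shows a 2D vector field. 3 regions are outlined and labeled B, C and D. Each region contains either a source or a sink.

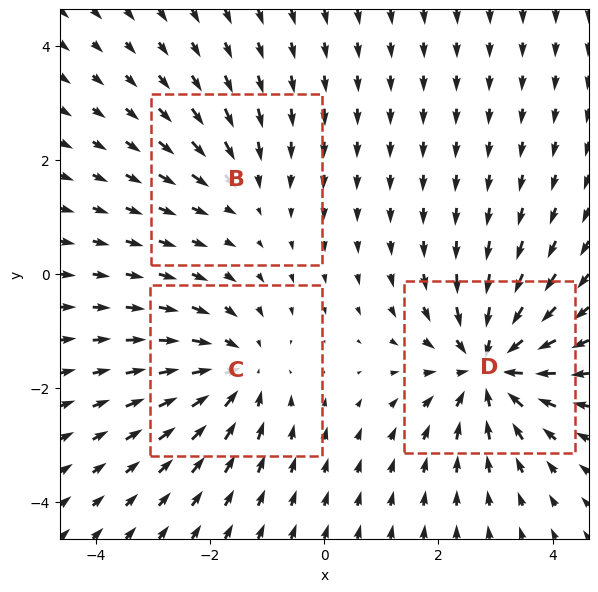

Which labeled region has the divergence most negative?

Divergence at each region's feature centre — B: about -2, C: about -4, D: about -5. Region D is most negative.

D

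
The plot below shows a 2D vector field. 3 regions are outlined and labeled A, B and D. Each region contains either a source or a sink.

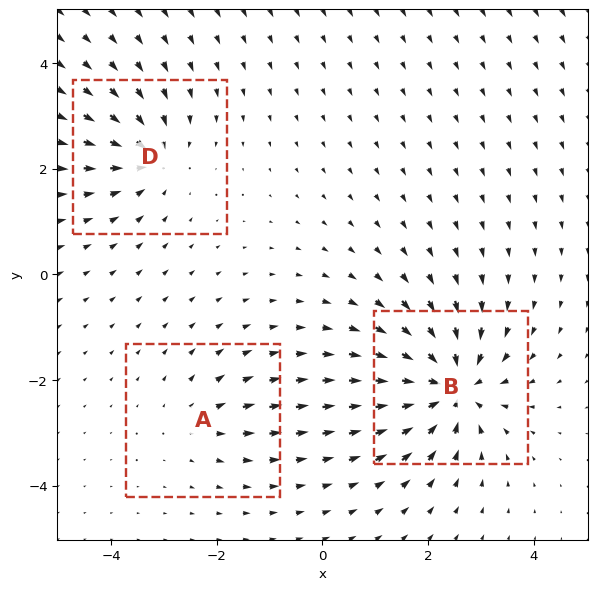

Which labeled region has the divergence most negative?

Divergence at each region's feature centre — A: about +2, B: about -6, D: about -4. Region B is most negative.

B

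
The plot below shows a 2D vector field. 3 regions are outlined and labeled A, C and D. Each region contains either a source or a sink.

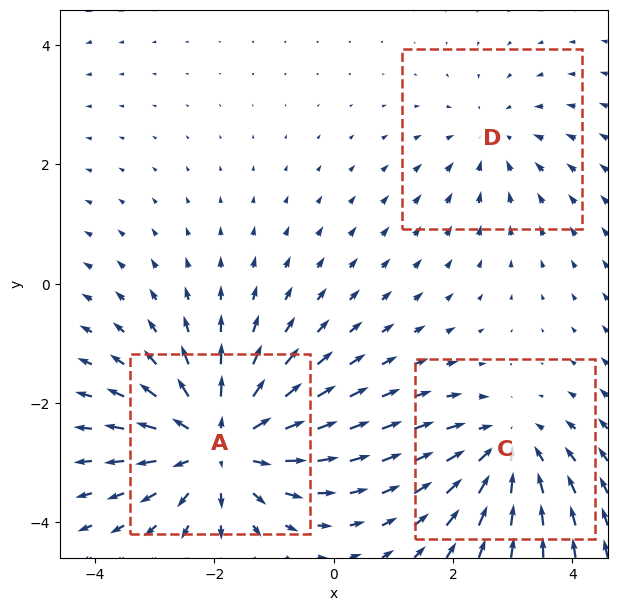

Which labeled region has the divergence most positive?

Divergence at each region's feature centre — A: about +5, C: about -3, D: about -2. Region A is most positive.

A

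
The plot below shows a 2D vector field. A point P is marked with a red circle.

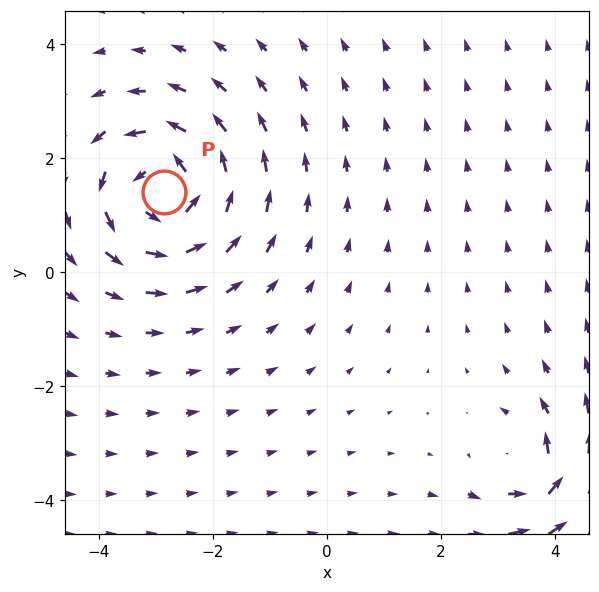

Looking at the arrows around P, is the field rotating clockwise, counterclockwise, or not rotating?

counterclockwise

Near P at (-2.9, 1.4) the arrows circulate counterclockwise. The curl (z-component) there is about +5; positive curl means counterclockwise rotation.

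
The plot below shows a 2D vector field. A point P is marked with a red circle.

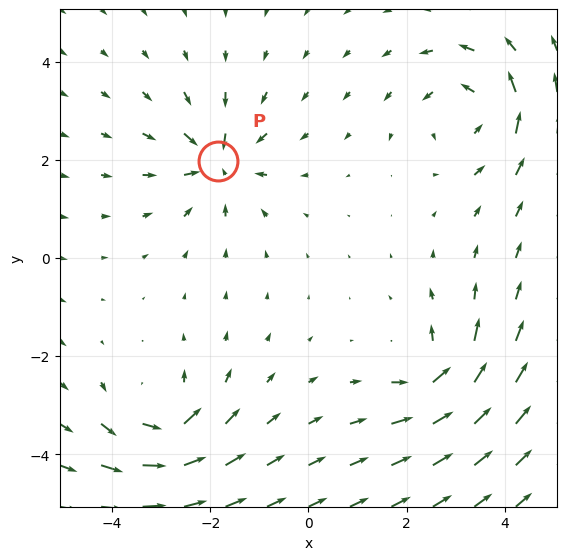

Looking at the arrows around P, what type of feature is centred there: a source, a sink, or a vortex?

At P (-1.8, 2.0) the arrows converge inward. Divergence about -5, curl ≈0 — negative divergence with near-zero curl is a sink.

sink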